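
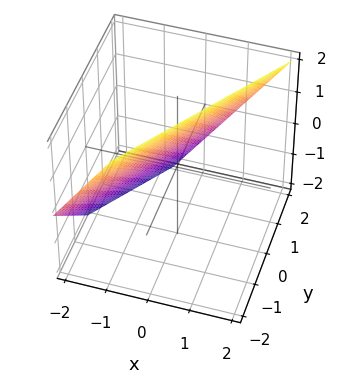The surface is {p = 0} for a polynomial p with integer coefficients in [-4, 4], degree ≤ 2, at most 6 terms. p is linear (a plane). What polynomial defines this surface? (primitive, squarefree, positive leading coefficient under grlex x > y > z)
First, deg p = 1. Every cross-section is a straight line — this is a plane.
Next, checking where it meets the axes: it crosses the z-axis at the gridline z = 1; it crosses the y-axis at the gridline y = 1.
Finally, solving for integer coefficients yields p as stated.

3*x - 2*y - 2*z + 2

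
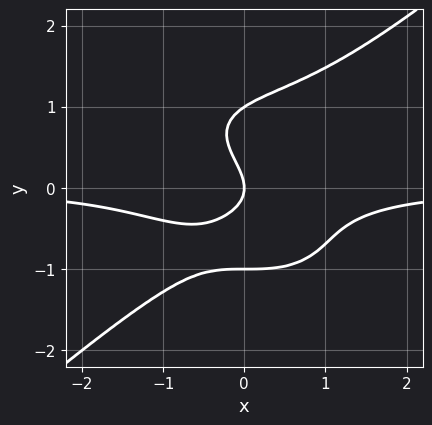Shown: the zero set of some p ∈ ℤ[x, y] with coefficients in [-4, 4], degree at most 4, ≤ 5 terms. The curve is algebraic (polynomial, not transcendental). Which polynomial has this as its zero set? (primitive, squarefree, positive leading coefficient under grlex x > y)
(a) deg p = 4.
(b) Against the integer gridlines: it meets the x-axis at x = 0 (among the integer gridlines); the y-axis gridline crossings are at y ∈ {-1, 0, 1}.
(c) Fitting integer coefficients to these (and the overall shape) gives p.

2*x^3*y - 3*y^4 + 2*x*y + 3*y^2 + 2*x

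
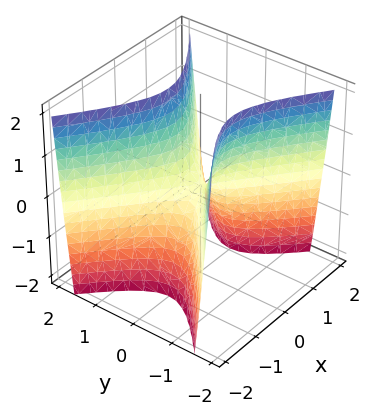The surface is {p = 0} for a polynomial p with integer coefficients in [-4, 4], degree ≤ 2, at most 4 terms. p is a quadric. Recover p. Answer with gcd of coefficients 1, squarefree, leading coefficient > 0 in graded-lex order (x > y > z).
(a) The degree is 2 — a hyperbolic paraboloid; a quadric.
(b) Symmetries: mirror symmetry x ↦ −x ⇒ only even powers of x; it's symmetric under y → −y, forcing even powers of y.
(c) Checking where it meets the axes: it meets the x-axis at x = 0 (among the integer gridlines); it crosses the y-axis at the gridline y = 0.
(d) The integer polynomial consistent with all of this is the stated p.

2*x^2 - 3*y^2 + z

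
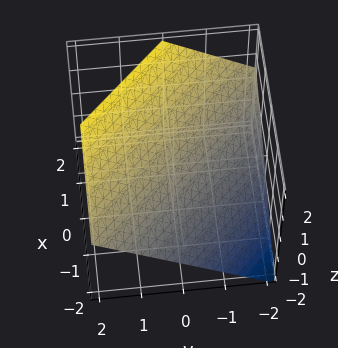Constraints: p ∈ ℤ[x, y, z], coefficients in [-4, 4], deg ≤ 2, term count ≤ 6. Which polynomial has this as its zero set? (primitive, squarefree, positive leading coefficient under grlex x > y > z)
2*x + 2*y - 3*z + 2

1. Degree: every cross-section is a straight line — this is a plane, so deg p = 1.
2. Reading off the gridlines: it meets the y-axis at y = -1 (among the integer gridlines); one x-axis crossing is at x = -1.
3. Fitting integer coefficients to these (and the overall shape) gives p.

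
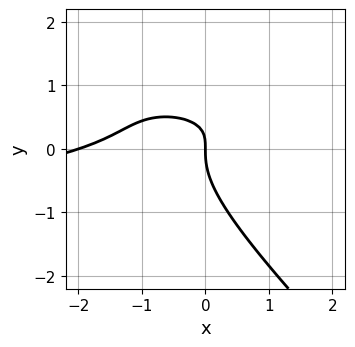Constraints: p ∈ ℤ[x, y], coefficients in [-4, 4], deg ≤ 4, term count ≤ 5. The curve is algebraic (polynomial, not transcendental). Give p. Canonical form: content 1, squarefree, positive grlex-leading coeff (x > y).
3*x*y^2 + 3*y^3 + x^2 - 3*x*y + 2*x

1. deg p = 3.
2. From the axis intercepts and sections: it meets the y-axis at y = 0 (among the integer gridlines); the x-axis gridline crossings are at x ∈ {-2, 0}.
3. Assembling these constraints gives the stated polynomial.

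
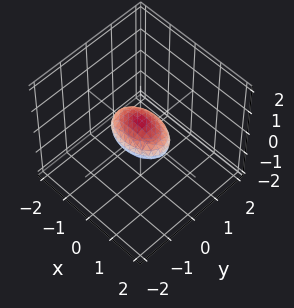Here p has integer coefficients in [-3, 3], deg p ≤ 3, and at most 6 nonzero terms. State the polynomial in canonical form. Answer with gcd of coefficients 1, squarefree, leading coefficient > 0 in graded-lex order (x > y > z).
x^2 + 2*y^2 + 3*z^2 - 1

1. The degree is 2 — bounded and convex; a quadric.
2. Symmetries: it's symmetric under y → −y, forcing even powers of y; the z ↦ −z reflection is a symmetry, so z appears only in even powers; the x ↦ −x reflection is a symmetry, so x appears only in even powers.
3. From the axis intercepts and sections: among the integer gridlines, it crosses the x-axis at x ∈ {-1, 1}.
4. Solving for integer coefficients yields p as stated.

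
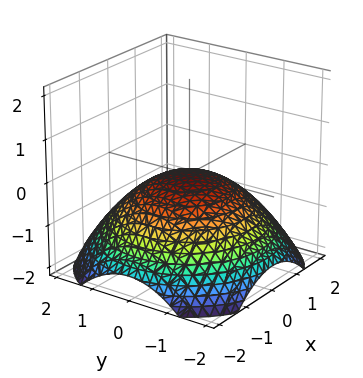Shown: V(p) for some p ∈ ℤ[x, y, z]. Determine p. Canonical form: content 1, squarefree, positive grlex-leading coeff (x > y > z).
x^2 + y^2 + 3*z

The degree is 2 — a paraboloid; a quadric.
Symmetries: rotational symmetry about the z-axis ⇒ p depends on x, y only through x² + y².
From the visible intercepts: it crosses the z-axis at the gridline z = 0; one y-axis crossing is at y = 0; it crosses the x-axis at the gridline x = 0; a circular section at z = -1 has radius between 1 and 2.
These observations pin down the coefficients.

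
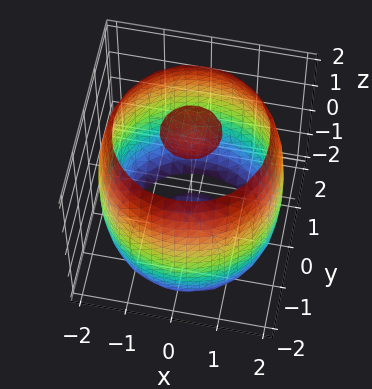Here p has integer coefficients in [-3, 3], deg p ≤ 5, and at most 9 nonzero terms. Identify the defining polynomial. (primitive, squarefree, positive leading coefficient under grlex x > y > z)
x^4 + 2*x^2*y^2 + y^4 - 3*x^2 - 3*y^2 + z^2 - 3

1. The picture has 3 separate pieces. Treating them together as one polynomial.
2. Degree: a generic line meets the surface in up to 4 points, so deg p = 4.
3. Symmetries: the surface is invariant under rotation about z: p = q(x² + y², z).
4. Against the integer gridlines: a circular section at z = 1 has radius between 1 and 2.
5. Solving for integer coefficients yields p as stated.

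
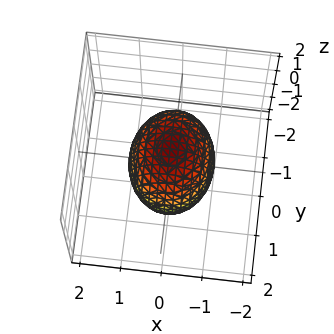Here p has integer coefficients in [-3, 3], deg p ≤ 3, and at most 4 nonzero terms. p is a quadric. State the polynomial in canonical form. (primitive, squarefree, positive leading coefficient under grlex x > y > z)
3*x^2 + 2*y^2 + 2*z^2 - 3

First, deg p = 2. Bounded and convex; a quadric.
Next, symmetries: mirror symmetry x ↦ −x ⇒ only even powers of x; mirror symmetry z ↦ −z ⇒ only even powers of z; the y ↦ −y reflection is a symmetry, so y appears only in even powers.
Then, checking where it meets the axes: among the integer gridlines, it crosses the x-axis at x ∈ {-1, 1}.
Finally, solving for integer coefficients yields p as stated.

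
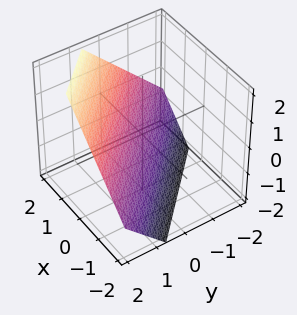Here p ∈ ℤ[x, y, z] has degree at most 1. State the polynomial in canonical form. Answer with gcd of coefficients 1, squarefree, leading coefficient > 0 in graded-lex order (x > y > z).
3*x + 3*y - 3*z - 2

First, deg p = 1.
Finally, matching integer coefficients to the picture gives p.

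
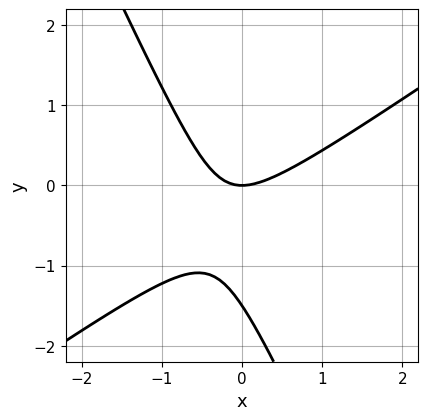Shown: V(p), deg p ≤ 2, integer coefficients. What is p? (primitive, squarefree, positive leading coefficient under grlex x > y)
3*x^2 - 3*x*y - 2*y^2 - 3*y

The degree is 2 — a generic line meets the curve in up to 2 points.
Checking where it meets the axes: one x-axis crossing is at x = 0; it meets the y-axis at y = 0 (among the integer gridlines).
Assembling these constraints gives the stated polynomial.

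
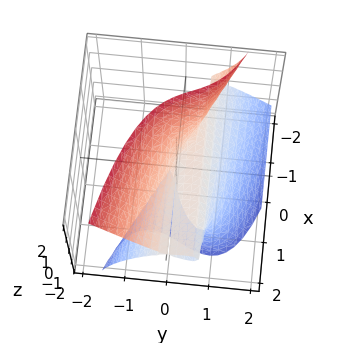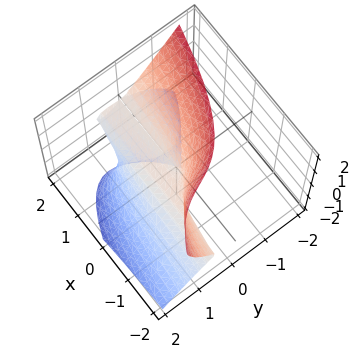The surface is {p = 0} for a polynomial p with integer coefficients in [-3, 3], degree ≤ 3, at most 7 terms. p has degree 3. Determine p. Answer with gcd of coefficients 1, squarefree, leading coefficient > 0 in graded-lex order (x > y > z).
(a) The degree is 3 — a generic line meets the surface in up to 3 points.
(b) Observable constraints: it crosses the y-axis at the gridline y = 0; one z-axis crossing is at z = 0.
(c) Putting this together gives p.

2*x*z^2 + 3*y^3 + z^3 - 2*y^2 + 2*y*z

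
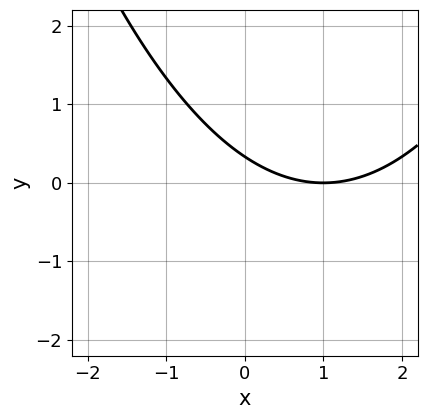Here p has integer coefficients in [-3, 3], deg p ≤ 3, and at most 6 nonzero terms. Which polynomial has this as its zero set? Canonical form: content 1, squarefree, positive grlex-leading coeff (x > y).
x^2 - 2*x - 3*y + 1

1. Degree: a generic line meets the curve in up to 2 points, so deg p = 2.
2. From the axis intercepts and sections: one x-axis crossing is at x = 1.
3. These observations pin down the coefficients.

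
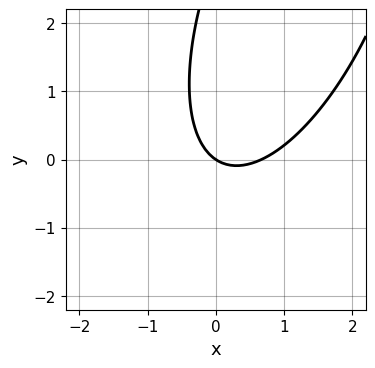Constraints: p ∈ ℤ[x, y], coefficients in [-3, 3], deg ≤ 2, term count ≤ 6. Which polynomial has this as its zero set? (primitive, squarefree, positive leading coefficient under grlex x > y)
Degree: the shape is more complex than any degree-1 curve, so deg p = 2.
Reading off the gridlines: it meets the x-axis at x = 0 (among the integer gridlines); it crosses the y-axis at the gridline y = 0.
Together with the visible shape, these determine p as stated.

3*x^2 - 2*x*y + y^2 - 2*x - 3*y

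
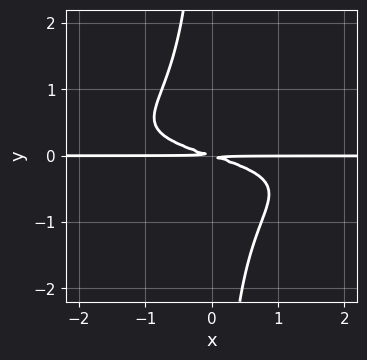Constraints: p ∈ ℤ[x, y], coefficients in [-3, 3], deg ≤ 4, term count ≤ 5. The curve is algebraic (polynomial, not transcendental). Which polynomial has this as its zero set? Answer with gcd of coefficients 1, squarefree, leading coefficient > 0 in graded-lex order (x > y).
3*x*y^3 + x*y + 3*y^2

The degree is 4 — the shape is more complex than any degree-3 curve.
Reading off the gridlines: every point of the x-axis in the box is on the curve.
Together with the visible shape, these determine p as stated.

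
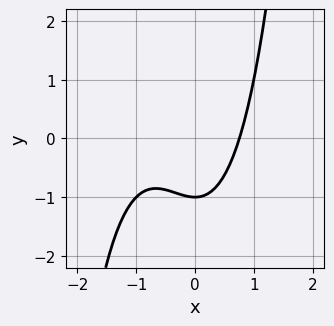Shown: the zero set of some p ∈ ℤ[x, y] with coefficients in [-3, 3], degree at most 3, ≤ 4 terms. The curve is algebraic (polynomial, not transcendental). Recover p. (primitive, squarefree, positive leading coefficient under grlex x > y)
x^3 + x^2 - y - 1

1. Degree: the shape is more complex than any degree-2 curve, so deg p = 3.
2. Reading off the gridlines: one y-axis crossing is at y = -1.
3. Matching integer coefficients to the picture gives p.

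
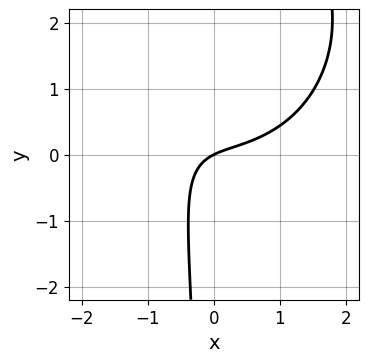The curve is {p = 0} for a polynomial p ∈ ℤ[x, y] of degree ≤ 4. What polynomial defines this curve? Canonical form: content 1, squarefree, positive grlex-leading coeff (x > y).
The degree is 3 — the shape is more complex than any degree-2 curve.
From the visible intercepts: it crosses the x-axis at the gridline x = 0; one y-axis crossing is at y = 0.
Matching integer coefficients to the picture gives p.

x^3 + x*y^2 - 3*x*y + x - 2*y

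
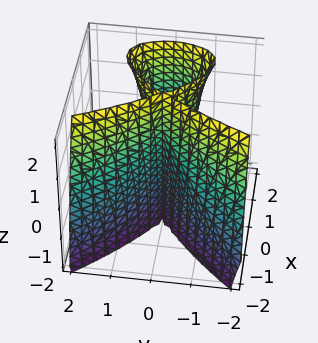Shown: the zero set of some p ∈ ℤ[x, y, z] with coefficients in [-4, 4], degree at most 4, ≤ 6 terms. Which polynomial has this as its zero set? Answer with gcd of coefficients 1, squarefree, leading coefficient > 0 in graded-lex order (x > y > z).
x^3 - y^2*z - 2*x^2 + 3*y^2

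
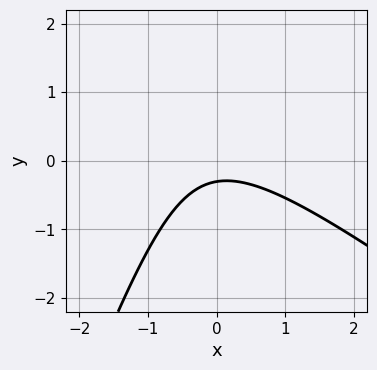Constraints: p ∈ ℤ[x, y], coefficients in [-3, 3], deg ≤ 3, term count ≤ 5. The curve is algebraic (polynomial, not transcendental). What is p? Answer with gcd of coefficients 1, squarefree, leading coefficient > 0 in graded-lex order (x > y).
deg p = 2. The shape is more complex than any degree-1 curve.
Against the integer gridlines: no x-intercept at any integer in the box.
Solving for integer coefficients yields p as stated.

2*x^2 + 2*x*y - y^2 + 3*y + 1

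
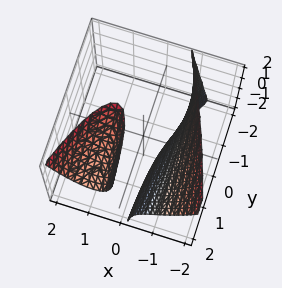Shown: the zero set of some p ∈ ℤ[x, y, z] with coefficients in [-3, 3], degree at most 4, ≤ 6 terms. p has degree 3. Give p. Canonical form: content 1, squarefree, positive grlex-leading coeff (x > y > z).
There are 2 components. They look like related sheets of one shape, so recover p as a whole.
deg p = 3. The shape is more complex than any degree-2 surface.
Against the integer gridlines: no z-intercept at any integer in the box; no y-intercept at any integer in the box.
Assembling these constraints gives the stated polynomial. Check: (-1, 0, 0) on the x-axis lies on the surface, and p(-1, 0, 0) = 0. ✓

3*x^3 - 2*x*y*z - 3*x*z + 3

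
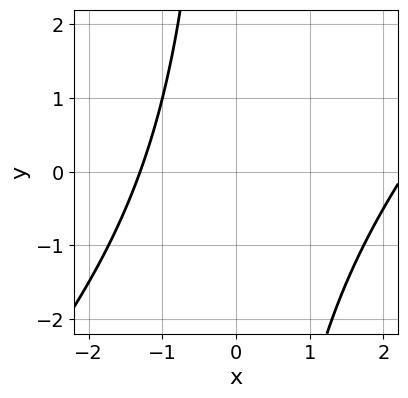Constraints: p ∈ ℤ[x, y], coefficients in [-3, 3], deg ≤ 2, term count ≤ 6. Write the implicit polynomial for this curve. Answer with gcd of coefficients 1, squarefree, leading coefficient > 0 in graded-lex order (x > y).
x^2 - x*y - x - 3

(a) deg p = 2.
(b) Reading off the gridlines: it misses every integer gridline on the y-axis.
(c) Assembling these constraints gives the stated polynomial.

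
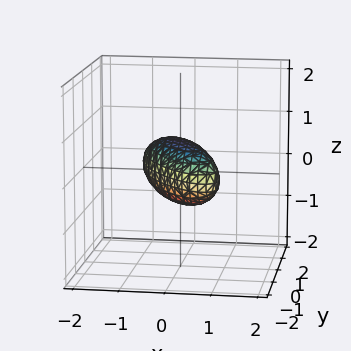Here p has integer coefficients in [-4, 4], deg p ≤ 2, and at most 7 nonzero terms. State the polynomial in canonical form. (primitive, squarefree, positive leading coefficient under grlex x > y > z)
1. Degree: a generic line meets the surface in up to 2 points, so deg p = 2.
2. Observable constraints: the y-axis gridline crossings are at y ∈ {-1, 1}.
3. Together with the visible shape, these determine p as stated.

2*x^2 + 2*x*y + y^2 + 2*z^2 - 1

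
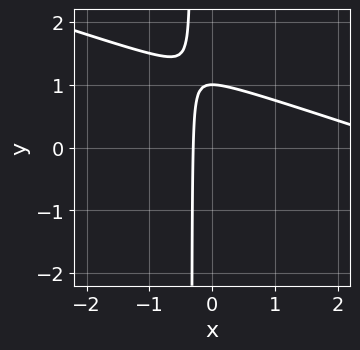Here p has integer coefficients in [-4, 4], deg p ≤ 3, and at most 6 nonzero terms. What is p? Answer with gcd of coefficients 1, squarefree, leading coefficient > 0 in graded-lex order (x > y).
First, the degree is 2 — no degree-1 curve has this shape.
Then, from the visible intercepts: it crosses the y-axis at the gridline y = 1.
Finally, matching integer coefficients to the picture gives p.

x^2 + 3*x*y - 3*x + y - 1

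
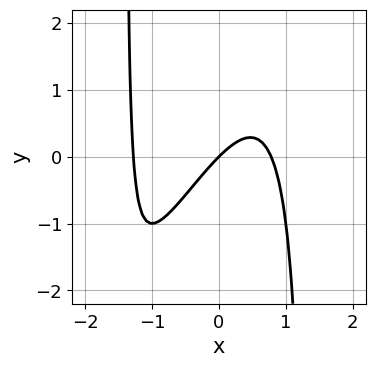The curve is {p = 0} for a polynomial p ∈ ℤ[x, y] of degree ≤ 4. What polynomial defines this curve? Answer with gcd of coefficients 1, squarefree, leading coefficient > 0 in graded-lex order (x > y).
The degree is 3 — a generic line meets the curve in up to 3 points.
Against the integer gridlines: one x-axis crossing is at x = 0; it crosses the y-axis at the gridline y = 0.
Assembling these constraints gives the stated polynomial.

2*x^3 - x^2*y + x^2 - 2*x + 2*y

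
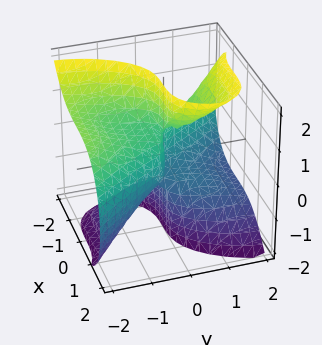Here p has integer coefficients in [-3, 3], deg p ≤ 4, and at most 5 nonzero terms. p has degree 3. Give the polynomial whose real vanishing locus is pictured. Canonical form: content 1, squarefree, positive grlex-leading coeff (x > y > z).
2*x^3 + y^3 + y^2*z - 2*y*z^2 + y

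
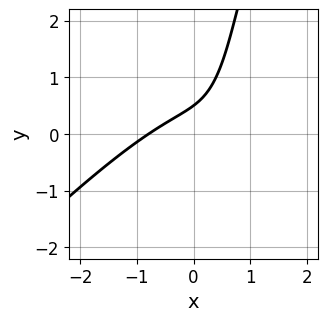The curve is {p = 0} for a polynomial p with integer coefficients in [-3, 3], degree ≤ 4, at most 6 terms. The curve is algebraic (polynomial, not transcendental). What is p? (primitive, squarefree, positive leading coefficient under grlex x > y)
2*x^3 - 2*x^2*y + 3*x*y - 2*y + 1

Degree: no degree-2 curve has this shape, so deg p = 3.
The integer polynomial consistent with all of this is the stated p.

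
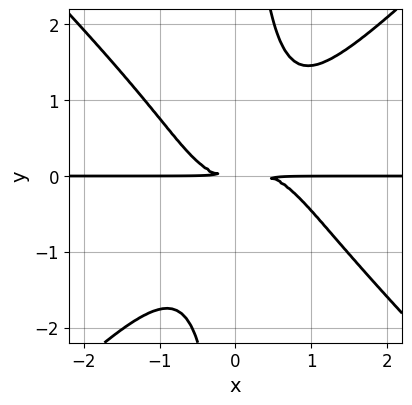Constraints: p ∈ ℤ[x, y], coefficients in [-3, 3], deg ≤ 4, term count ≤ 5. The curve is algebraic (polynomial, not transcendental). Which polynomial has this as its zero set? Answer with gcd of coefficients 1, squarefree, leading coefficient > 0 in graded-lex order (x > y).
3*x^3*y - 3*x*y^3 - x^2*y + 3*y^2

The degree is 4 — the shape is more complex than any degree-3 curve.
Reading off the gridlines: the visible x-axis segment lies entirely on the curve.
Putting this together gives p.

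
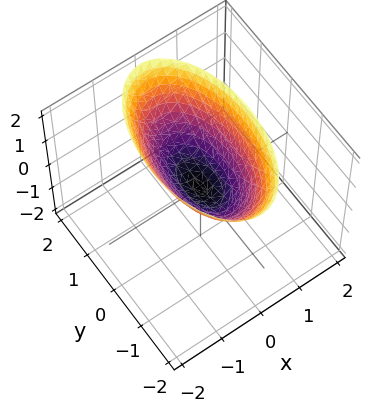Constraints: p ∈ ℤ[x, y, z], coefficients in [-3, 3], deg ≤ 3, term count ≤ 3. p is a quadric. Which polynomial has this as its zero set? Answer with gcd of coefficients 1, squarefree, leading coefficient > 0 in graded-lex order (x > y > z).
First, degree: a paraboloid; a quadric, so deg p = 2.
Then, symmetries: mirror symmetry x ↦ −x ⇒ only even powers of x; mirror symmetry y ↦ −y ⇒ only even powers of y.
Then, from the axis intercepts and sections: one y-axis crossing is at y = 0; it crosses the z-axis at the gridline z = 0; one x-axis crossing is at x = 0.
Finally, fitting integer coefficients to these (and the overall shape) gives p.

3*x^2 + y^2 - 2*z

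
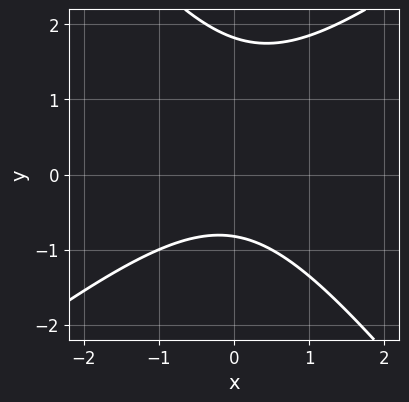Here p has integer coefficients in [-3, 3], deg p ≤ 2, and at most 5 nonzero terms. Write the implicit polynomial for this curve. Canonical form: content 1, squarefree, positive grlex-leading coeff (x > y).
First, the degree is 2 — no degree-1 curve has this shape.
Next, checking where it meets the axes: the curve avoids every integer x-axis point in the box.
Finally, solving for integer coefficients yields p as stated.

2*x^2 - x*y - 2*y^2 + 2*y + 3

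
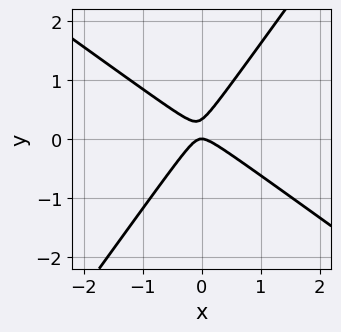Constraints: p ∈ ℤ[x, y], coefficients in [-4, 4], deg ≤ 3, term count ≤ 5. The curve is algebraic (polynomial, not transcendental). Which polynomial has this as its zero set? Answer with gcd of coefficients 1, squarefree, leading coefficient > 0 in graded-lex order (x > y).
3*x^2 + 2*x*y - 3*y^2 + y

1. deg p = 2. No degree-1 curve has this shape.
2. Observable constraints: it crosses the y-axis at the gridline y = 0; one x-axis crossing is at x = 0.
3. The integer polynomial consistent with all of this is the stated p.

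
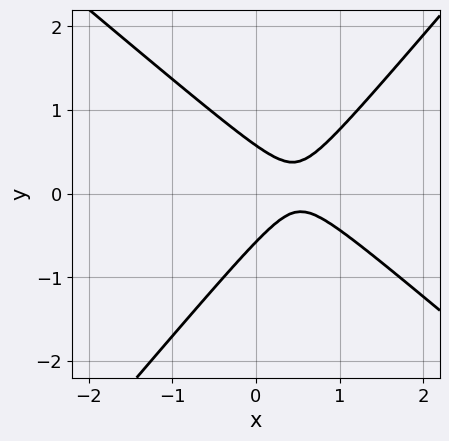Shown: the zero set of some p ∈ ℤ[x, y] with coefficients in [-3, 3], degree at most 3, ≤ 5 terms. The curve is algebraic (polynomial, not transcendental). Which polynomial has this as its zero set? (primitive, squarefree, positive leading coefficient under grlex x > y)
1. Degree: the shape is more complex than any degree-1 curve, so deg p = 2.
2. From the visible intercepts: no x-intercept at any integer in the box.
3. The integer polynomial consistent with all of this is the stated p.

3*x^2 + x*y - 3*y^2 - 3*x + 1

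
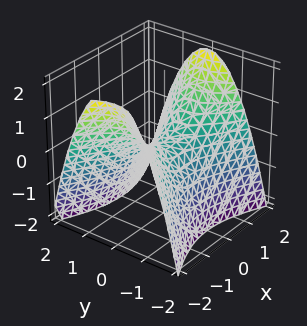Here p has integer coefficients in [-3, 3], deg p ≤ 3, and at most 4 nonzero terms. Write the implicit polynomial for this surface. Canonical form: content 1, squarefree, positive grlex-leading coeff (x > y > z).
x^2 - 2*y^2 - 2*z

First, the degree is 2 — a hyperbolic paraboloid; a quadric.
Next, symmetries: mirror symmetry y ↦ −y ⇒ only even powers of y; mirror symmetry x ↦ −x ⇒ only even powers of x.
Next, from the visible intercepts: it crosses the z-axis at the gridline z = 0; it meets the x-axis at x = 0 (among the integer gridlines); it crosses the y-axis at the gridline y = 0.
Finally, fitting integer coefficients to these (and the overall shape) gives p.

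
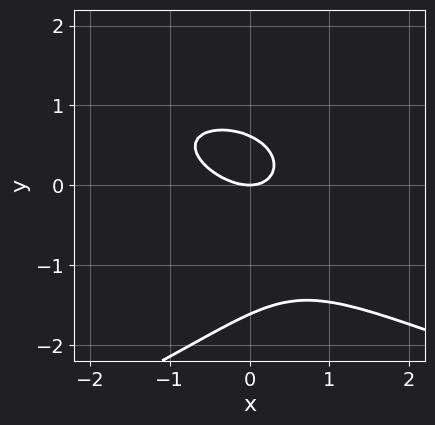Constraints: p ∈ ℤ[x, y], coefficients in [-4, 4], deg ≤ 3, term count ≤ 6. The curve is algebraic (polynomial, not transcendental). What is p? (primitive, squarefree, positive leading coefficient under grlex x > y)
1. deg p = 3.
2. Checking where it meets the axes: one y-axis crossing is at y = 0; it crosses the x-axis at the gridline x = 0.
3. Together with the visible shape, these determine p as stated.

y^3 + x^2 + x*y + y^2 - y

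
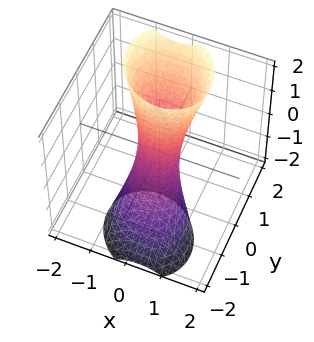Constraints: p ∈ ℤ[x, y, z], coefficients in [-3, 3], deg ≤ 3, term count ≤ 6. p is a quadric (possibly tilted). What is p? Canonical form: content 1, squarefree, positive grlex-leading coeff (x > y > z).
Degree: a generic line meets the surface in up to 2 points, so deg p = 2.
From the axis intercepts and sections: no z-intercept at any integer in the box.
These observations pin down the coefficients.

3*x^2 + x*y + 3*y^2 - 3*y*z - 1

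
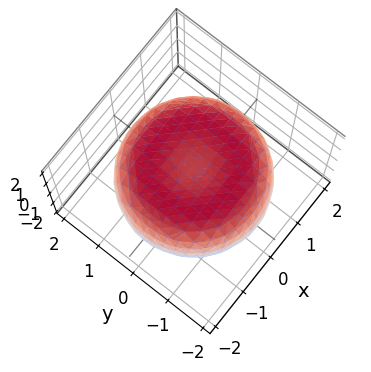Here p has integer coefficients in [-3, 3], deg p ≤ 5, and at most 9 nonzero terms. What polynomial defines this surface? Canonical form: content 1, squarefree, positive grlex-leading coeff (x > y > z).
First, the degree is 4 — no degree-3 surface has this shape.
Then, by symmetry, the surface is invariant under rotation about z: p = q(x² + y², z).
Then, observable constraints: a circular section at z = -1 has radius between 1 and 2; among the integer gridlines, it crosses the z-axis at z ∈ {-1, 1}.
Finally, putting this together gives p.

x^4 + 2*x^2*y^2 + y^4 - 2*x^2 - 2*y^2 + 3*z^2 - 3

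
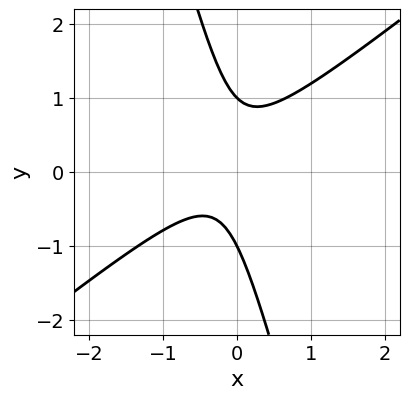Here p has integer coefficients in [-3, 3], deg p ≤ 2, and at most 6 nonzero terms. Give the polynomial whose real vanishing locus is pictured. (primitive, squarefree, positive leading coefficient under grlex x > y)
3*x^2 - 3*x*y - y^2 + x + 1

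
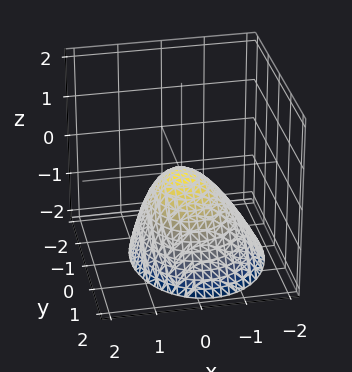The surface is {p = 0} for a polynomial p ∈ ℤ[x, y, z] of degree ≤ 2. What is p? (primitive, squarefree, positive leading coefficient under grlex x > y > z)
3*x^2 - x*z + 2*y^2 + 3*z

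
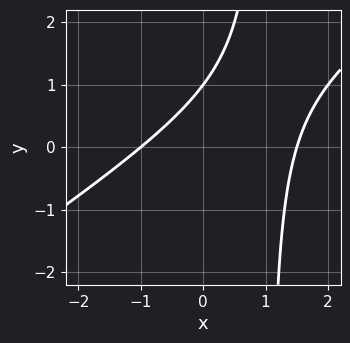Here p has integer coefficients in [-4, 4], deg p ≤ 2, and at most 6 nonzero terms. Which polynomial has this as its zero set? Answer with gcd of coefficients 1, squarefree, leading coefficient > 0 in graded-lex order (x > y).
2*x^2 - 3*x*y - x + 3*y - 3

1. deg p = 2. A generic line meets the curve in up to 2 points.
2. From the visible intercepts: it meets the x-axis at x = -1 (among the integer gridlines); it meets the y-axis at y = 1 (among the integer gridlines).
3. Fitting integer coefficients to these (and the overall shape) gives p.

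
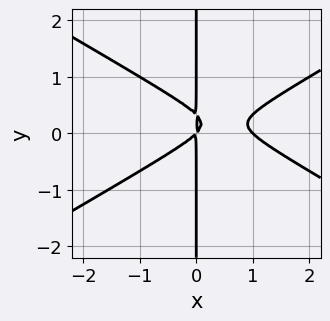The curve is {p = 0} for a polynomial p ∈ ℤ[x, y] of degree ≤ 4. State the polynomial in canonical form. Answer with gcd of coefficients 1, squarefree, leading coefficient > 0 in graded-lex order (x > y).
x^3 - 3*x*y^2 - x^2 + x*y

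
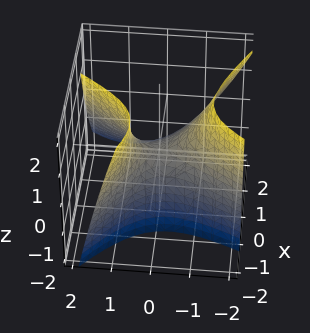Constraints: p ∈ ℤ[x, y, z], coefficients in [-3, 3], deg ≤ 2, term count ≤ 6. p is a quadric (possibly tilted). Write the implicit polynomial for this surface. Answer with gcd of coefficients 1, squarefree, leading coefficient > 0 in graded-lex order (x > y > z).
x^2 + x*y + x*z - y^2 + z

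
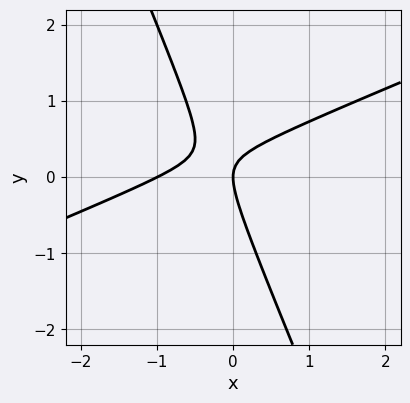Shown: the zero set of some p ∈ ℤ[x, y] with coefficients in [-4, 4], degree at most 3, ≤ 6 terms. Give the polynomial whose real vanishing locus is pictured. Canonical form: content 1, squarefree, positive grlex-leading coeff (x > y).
x^2 - 2*x*y - y^2 + x

deg p = 2. The shape is more complex than any degree-1 curve.
From the visible intercepts: the x-axis gridline crossings are at x ∈ {-1, 0}; it crosses the y-axis at the gridline y = 0.
The integer polynomial consistent with all of this is the stated p.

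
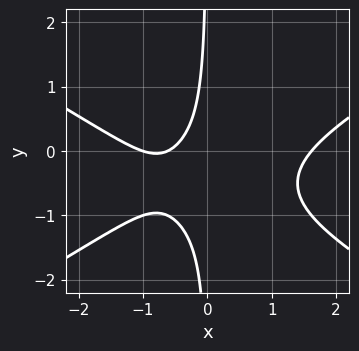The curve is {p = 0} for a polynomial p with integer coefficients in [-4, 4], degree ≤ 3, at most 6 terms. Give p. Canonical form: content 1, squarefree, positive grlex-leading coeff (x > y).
x^3 - 3*x*y^2 - 3*x*y - 2*x - 1

1. deg p = 3. A generic line meets the curve in up to 3 points.
2. From the axis intercepts and sections: it crosses the x-axis at the gridline x = -1; no y-intercept at any integer in the box.
3. The integer polynomial consistent with all of this is the stated p.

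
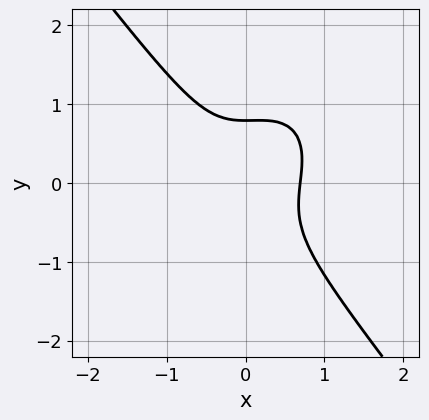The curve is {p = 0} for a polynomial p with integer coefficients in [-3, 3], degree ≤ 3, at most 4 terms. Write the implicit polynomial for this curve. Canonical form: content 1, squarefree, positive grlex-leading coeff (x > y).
3*x^3 - x^2*y + 2*y^3 - 1

(a) Degree: the shape is more complex than any degree-2 curve, so deg p = 3.
(b) Solving for integer coefficients yields p as stated.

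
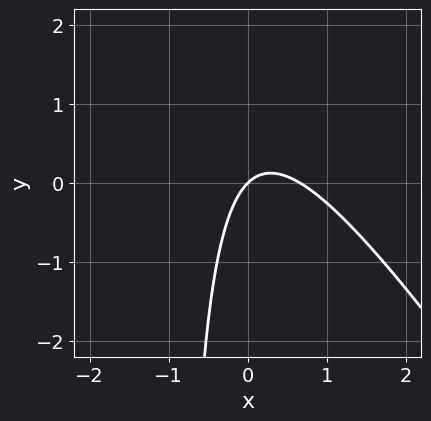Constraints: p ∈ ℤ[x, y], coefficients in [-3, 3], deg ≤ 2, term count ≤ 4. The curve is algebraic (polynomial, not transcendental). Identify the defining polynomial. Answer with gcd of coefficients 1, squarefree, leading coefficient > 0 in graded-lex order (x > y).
3*x^2 + 2*x*y - 2*x + 2*y

1. The degree is 2 — no degree-1 curve has this shape.
2. From the visible intercepts: it meets the y-axis at y = 0 (among the integer gridlines); one x-axis crossing is at x = 0.
3. Matching integer coefficients to the picture gives p.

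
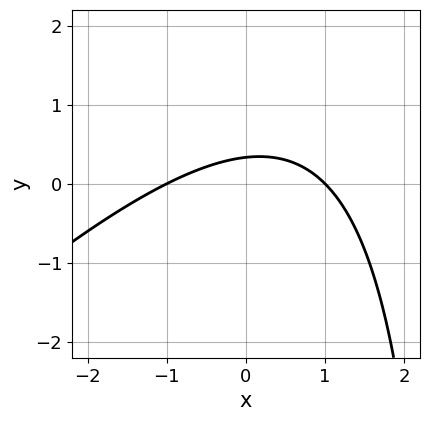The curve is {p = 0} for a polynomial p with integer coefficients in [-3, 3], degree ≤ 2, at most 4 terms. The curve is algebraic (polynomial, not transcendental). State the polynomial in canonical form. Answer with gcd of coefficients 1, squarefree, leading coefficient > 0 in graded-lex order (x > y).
The degree is 2 — the shape is more complex than any degree-1 curve.
Observable constraints: the x-axis gridline crossings are at x ∈ {-1, 1}.
Assembling these constraints gives the stated polynomial.

x^2 - x*y + 3*y - 1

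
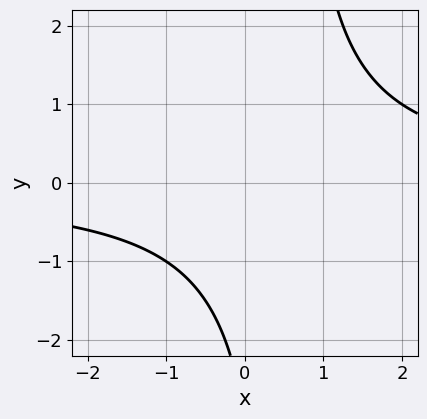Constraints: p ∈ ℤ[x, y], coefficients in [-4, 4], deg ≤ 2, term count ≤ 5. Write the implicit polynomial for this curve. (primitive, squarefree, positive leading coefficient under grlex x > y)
2*x*y - y - 3

The degree is 2 — a generic line meets the curve in up to 2 points.
Against the integer gridlines: the curve avoids every integer x-axis point in the box; no y-intercept at any integer in the box.
Matching integer coefficients to the picture gives p.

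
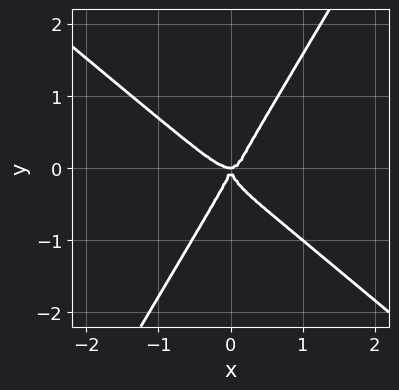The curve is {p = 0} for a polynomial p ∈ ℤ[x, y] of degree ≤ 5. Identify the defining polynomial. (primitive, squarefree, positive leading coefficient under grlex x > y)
3*x^4 + 3*x^3*y - y^4 - x^2*y

(a) deg p = 4.
(b) Checking where it meets the axes: one y-axis crossing is at y = 0; it crosses the x-axis at the gridline x = 0.
(c) Matching integer coefficients to the picture gives p.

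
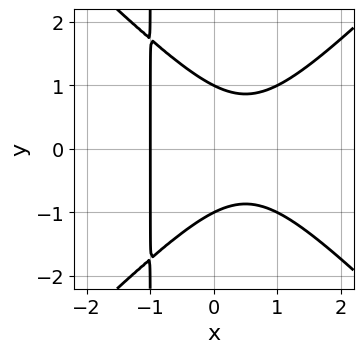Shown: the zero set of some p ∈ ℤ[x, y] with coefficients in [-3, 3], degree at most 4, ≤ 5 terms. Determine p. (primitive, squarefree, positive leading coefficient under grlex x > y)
First, the degree is 3 — no degree-2 curve has this shape.
Then, symmetries: the y ↦ −y reflection is a symmetry, so y appears only in even powers.
Next, from the visible intercepts: one x-axis crossing is at x = -1; among the integer gridlines, it crosses the y-axis at y ∈ {-1, 1}.
Finally, assembling these constraints gives the stated polynomial.

x^3 - x*y^2 - y^2 + 1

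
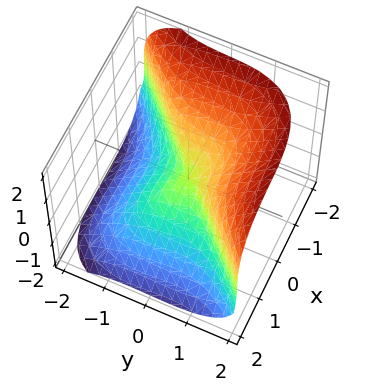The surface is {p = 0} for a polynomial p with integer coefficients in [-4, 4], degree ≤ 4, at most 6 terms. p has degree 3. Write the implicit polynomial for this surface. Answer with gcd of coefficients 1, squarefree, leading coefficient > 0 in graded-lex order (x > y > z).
First, the degree is 3 — no degree-2 surface has this shape.
Next, checking where it meets the axes: one x-axis crossing is at x = 0; it meets the z-axis at z = 0 (among the integer gridlines).
Finally, putting this together gives p.

3*x^3 - 3*y^3 + 3*z^3 + x*y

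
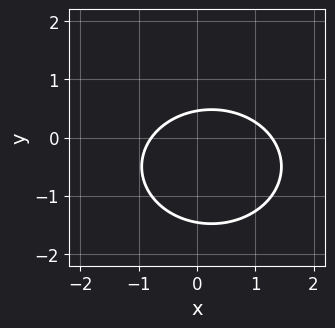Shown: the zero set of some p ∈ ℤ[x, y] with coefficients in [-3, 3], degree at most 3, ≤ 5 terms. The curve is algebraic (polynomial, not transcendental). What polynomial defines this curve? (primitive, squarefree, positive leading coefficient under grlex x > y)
2*x^2 + 3*y^2 - x + 3*y - 2

The degree is 2 — the shape is more complex than any degree-1 curve.
Matching integer coefficients to the picture gives p.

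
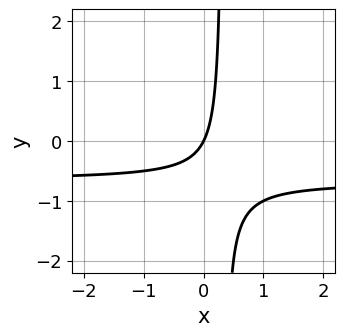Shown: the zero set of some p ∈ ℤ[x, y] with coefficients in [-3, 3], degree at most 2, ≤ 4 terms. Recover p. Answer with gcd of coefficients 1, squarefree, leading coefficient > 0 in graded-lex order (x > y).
(a) The degree is 2 — no degree-1 curve has this shape.
(b) From the visible intercepts: it meets the x-axis at x = 0 (among the integer gridlines); it crosses the y-axis at the gridline y = 0.
(c) Putting this together gives p.

3*x*y + 2*x - y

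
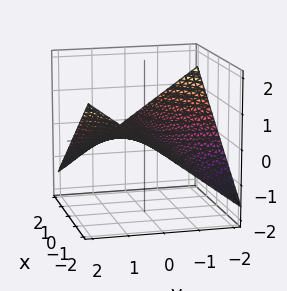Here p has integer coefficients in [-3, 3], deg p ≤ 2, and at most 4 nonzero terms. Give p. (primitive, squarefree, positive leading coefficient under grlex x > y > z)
1. The degree is 2 — a hyperbolic paraboloid; a quadric.
2. Reading off the gridlines: every point of the y-axis in the box is on the surface; it crosses the z-axis at the gridline z = 0; every point of the x-axis in the box is on the surface.
3. Matching integer coefficients to the picture gives p.

x*y + 3*z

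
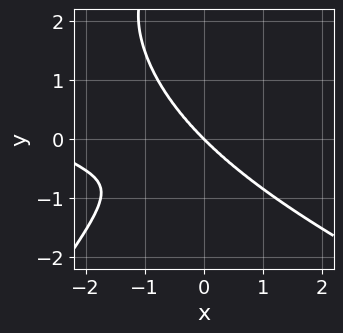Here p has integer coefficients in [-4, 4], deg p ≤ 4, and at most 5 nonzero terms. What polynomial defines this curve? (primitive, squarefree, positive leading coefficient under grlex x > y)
1. deg p = 4. A generic line meets the curve in up to 4 points.
2. Observable constraints: it crosses the y-axis at the gridline y = 0; it meets the x-axis at x = 0 (among the integer gridlines).
3. Assembling these constraints gives the stated polynomial.

x^4 + 2*x^3*y - y^4 + 3*x^3 + 3*y^3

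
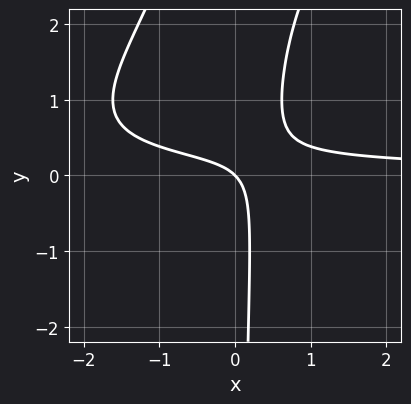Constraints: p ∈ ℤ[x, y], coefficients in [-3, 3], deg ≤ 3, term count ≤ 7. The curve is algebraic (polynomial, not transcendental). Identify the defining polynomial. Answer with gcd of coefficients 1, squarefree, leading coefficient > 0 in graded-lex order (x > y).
First, the degree is 3 — the shape is more complex than any degree-2 curve.
Next, from the axis intercepts and sections: it meets the x-axis at x = 0 (among the integer gridlines); it meets the y-axis at y = 0 (among the integer gridlines).
Finally, matching integer coefficients to the picture gives p.

x^2*y - x*y^2 + 3*x*y - x - y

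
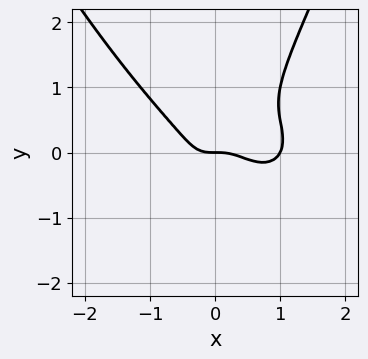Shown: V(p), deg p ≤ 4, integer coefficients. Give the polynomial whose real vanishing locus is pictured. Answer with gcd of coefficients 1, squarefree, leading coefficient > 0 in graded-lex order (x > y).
1. Degree: a generic line meets the curve in up to 4 points, so deg p = 4.
2. From the visible intercepts: it crosses the y-axis at the gridline y = 0; among the integer gridlines, it crosses the x-axis at x ∈ {0, 1}.
3. These observations pin down the coefficients.

2*x^4 - 2*x^3 + 3*x*y^2 - 2*y^3 - y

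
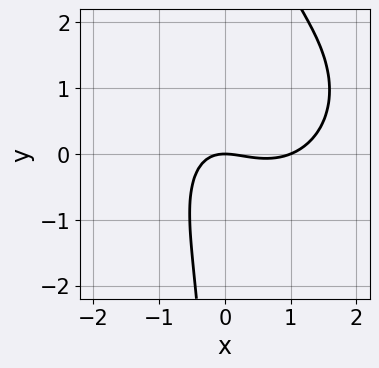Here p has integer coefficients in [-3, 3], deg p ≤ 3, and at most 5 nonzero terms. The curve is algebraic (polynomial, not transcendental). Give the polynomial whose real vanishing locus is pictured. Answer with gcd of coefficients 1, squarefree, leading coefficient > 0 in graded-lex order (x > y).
2*x^3 + 2*x*y^2 - 2*x^2 - 2*x*y - 3*y

1. deg p = 3.
2. Reading off the gridlines: among the integer gridlines, it crosses the x-axis at x ∈ {0, 1}; one y-axis crossing is at y = 0.
3. Together with the visible shape, these determine p as stated.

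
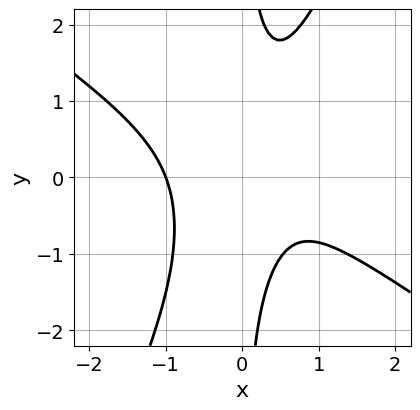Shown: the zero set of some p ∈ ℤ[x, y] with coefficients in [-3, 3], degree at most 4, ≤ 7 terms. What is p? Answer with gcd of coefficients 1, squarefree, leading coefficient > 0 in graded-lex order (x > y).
(a) The degree is 3 — a generic line meets the curve in up to 3 points.
(b) Checking where it meets the axes: it meets the x-axis at x = -1 (among the integer gridlines); it misses every integer gridline on the y-axis.
(c) Putting this together gives p.

3*x^3 + 3*x^2*y - 2*x*y^2 - x + 2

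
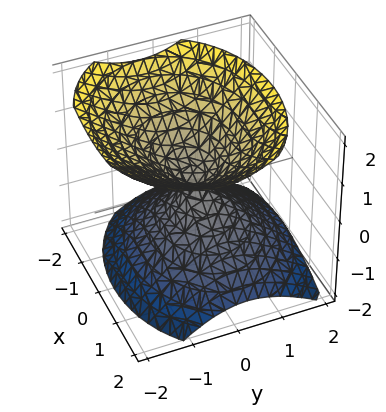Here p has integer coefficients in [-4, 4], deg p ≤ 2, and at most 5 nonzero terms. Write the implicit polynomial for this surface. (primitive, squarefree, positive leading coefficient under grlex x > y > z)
2*x^2 + 3*y^2 + y*z - 3*z^2

1. The picture has 2 separate pieces. Treating them together as one polynomial.
2. The degree is 2 — the shape is more complex than any degree-1 surface.
3. Observable constraints: it crosses the x-axis at the gridline x = 0; it crosses the y-axis at the gridline y = 0; it crosses the z-axis at the gridline z = 0.
4. Solving for integer coefficients yields p as stated.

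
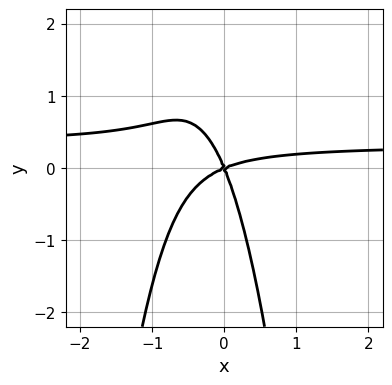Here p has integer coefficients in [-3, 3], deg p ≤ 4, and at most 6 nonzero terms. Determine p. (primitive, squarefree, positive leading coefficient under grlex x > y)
3*x^2*y - x^2 + 2*x*y + y^2

1. Degree: a generic line meets the curve in up to 3 points, so deg p = 3.
2. From the visible intercepts: it crosses the y-axis at the gridline y = 0; one x-axis crossing is at x = 0.
3. Assembling these constraints gives the stated polynomial.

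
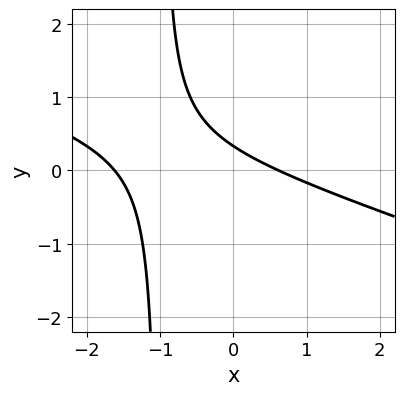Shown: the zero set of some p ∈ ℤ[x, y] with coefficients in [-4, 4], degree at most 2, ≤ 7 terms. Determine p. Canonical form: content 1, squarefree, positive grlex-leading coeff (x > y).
x^2 + 3*x*y + x + 3*y - 1

deg p = 2. A generic line meets the curve in up to 2 points.
Solving for integer coefficients yields p as stated.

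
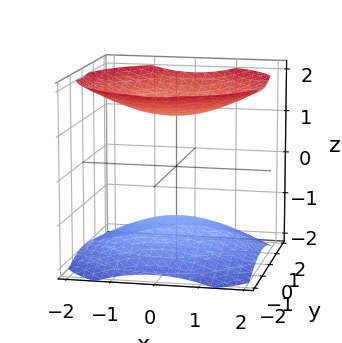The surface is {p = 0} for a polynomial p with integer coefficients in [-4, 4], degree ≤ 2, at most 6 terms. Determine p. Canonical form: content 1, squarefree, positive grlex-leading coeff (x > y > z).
x^2 + y^2 - 2*z^2 + 3

I count 2 distinct pieces. They look like related sheets of one shape, so recover p as a whole.
The degree is 2 — two separate bowl-shaped sheets opening away from each other; a quadric.
Symmetry: the surface is invariant under rotation about z: p = q(x² + y², z); mirror symmetry z ↦ −z ⇒ only even powers of z.
Checking where it meets the axes: the surface avoids every integer x-axis point in the box; the surface avoids every integer y-axis point in the box.
These observations pin down the coefficients.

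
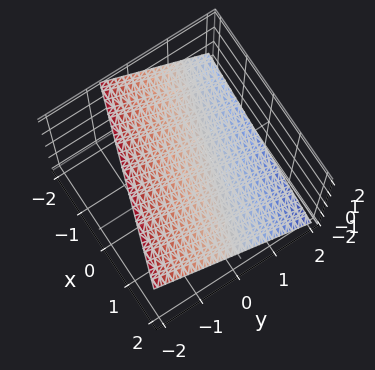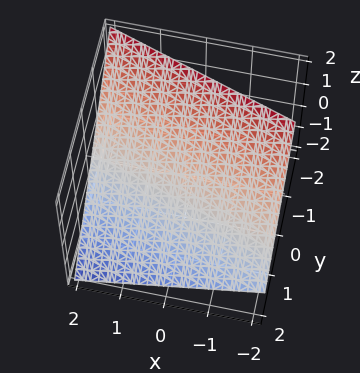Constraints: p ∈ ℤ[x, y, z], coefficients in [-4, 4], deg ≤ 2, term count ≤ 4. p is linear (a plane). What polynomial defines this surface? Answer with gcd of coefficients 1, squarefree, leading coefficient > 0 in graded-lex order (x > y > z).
x + 3*y + 3*z - 2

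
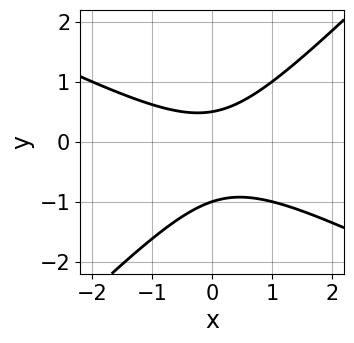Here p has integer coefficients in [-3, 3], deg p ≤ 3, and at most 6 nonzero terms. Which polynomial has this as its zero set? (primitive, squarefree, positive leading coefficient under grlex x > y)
The degree is 2 — the shape is more complex than any degree-1 curve.
Reading off the gridlines: the curve avoids every integer x-axis point in the box; one y-axis crossing is at y = -1.
Putting this together gives p.

x^2 + x*y - 2*y^2 - y + 1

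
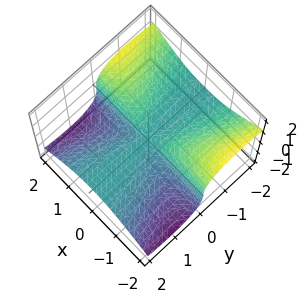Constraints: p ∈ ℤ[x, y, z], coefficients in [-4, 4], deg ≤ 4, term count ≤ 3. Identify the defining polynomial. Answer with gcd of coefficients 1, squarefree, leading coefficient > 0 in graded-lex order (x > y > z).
deg p = 3.
Observable constraints: the visible x-axis segment lies entirely on the surface; every point of the y-axis in the box is on the surface; it meets the z-axis at z = 0 (among the integer gridlines).
Assembling these constraints gives the stated polynomial.

2*x^2*y + 3*y^2*z + 2*z^3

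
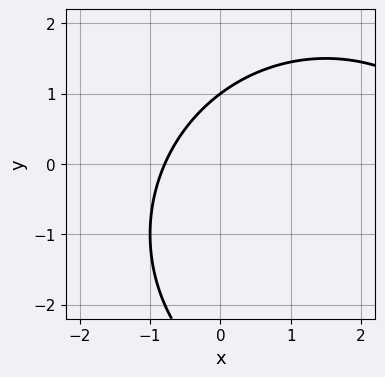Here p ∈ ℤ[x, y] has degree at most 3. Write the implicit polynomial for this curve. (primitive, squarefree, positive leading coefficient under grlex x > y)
(a) Degree: a generic line meets the curve in up to 2 points, so deg p = 2.
(b) From the axis intercepts and sections: one y-axis crossing is at y = 1.
(c) Matching integer coefficients to the picture gives p.

x^2 + y^2 - 3*x + 2*y - 3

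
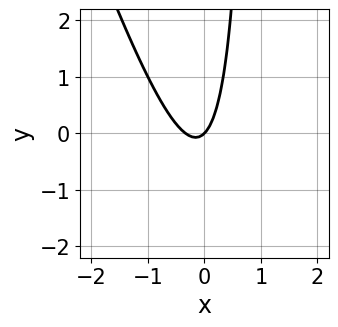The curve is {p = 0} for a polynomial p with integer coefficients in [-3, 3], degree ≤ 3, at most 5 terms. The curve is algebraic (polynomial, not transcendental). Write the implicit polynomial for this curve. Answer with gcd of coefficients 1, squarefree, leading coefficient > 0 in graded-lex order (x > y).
3*x^2 + x*y + x - y

deg p = 2. No degree-1 curve has this shape.
Against the integer gridlines: one y-axis crossing is at y = 0; it crosses the x-axis at the gridline x = 0.
Solving for integer coefficients yields p as stated.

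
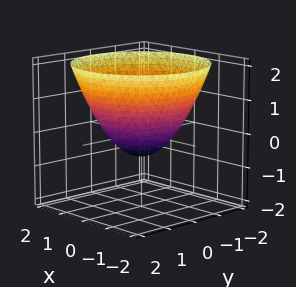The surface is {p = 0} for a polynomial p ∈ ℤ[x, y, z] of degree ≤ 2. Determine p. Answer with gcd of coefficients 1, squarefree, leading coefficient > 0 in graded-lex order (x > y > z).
The degree is 2 — no degree-1 surface has this shape.
Symmetries: rotational symmetry about the z-axis ⇒ p depends on x, y only through x² + y².
Against the integer gridlines: the x-axis gridline crossings are at x ∈ {-1, 1}; a circular section at z = 1 has radius between 1 and 2; among the integer gridlines, it crosses the y-axis at y ∈ {-1, 1}.
These observations pin down the coefficients.

2*x^2 + 2*y^2 - 3*z - 2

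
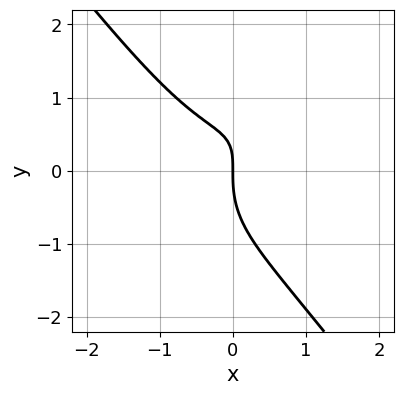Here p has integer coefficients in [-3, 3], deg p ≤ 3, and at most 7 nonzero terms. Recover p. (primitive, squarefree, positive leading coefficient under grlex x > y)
3*x^3 - x^2*y + 2*y^3 - 3*x*y + 3*x

1. Degree: a generic line meets the curve in up to 3 points, so deg p = 3.
2. From the visible intercepts: it crosses the x-axis at the gridline x = 0; it crosses the y-axis at the gridline y = 0.
3. Matching integer coefficients to the picture gives p.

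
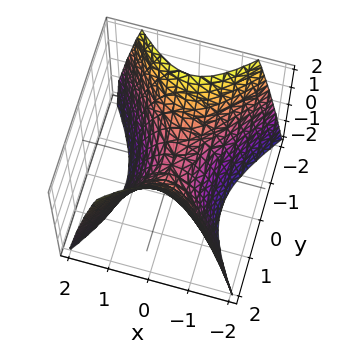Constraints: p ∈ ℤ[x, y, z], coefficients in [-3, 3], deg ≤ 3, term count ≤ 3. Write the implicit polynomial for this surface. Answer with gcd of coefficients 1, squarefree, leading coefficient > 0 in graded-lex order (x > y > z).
Degree: a saddle surface; a quadric, so deg p = 2.
Symmetries: the y ↦ −y reflection is a symmetry, so y appears only in even powers; it's symmetric under x → −x, forcing even powers of x.
Against the integer gridlines: it crosses the y-axis at the gridline y = 0; one x-axis crossing is at x = 0.
Together with the visible shape, these determine p as stated.

3*x^2 - 2*y^2 + 2*z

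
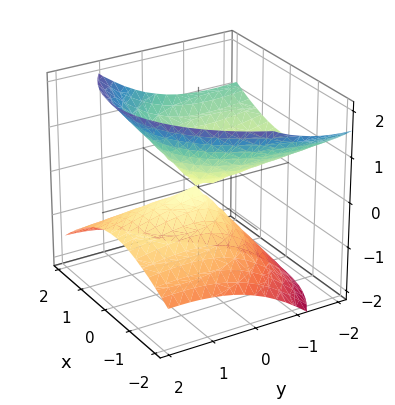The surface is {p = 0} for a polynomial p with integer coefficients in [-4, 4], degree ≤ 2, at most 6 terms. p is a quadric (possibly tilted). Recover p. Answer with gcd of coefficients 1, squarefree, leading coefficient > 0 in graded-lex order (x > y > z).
2*x^2 - x*z + y^2 + 3*y*z - 3*z^2

(a) I count 2 distinct pieces. They look like related sheets of one shape, so recover p as a whole.
(b) Degree: no degree-1 surface has this shape, so deg p = 2.
(c) From the visible intercepts: it crosses the y-axis at the gridline y = 0; it meets the z-axis at z = 0 (among the integer gridlines); one x-axis crossing is at x = 0.
(d) The integer polynomial consistent with all of this is the stated p.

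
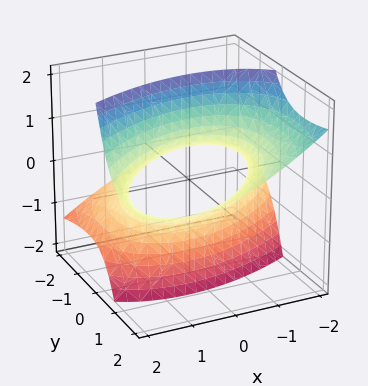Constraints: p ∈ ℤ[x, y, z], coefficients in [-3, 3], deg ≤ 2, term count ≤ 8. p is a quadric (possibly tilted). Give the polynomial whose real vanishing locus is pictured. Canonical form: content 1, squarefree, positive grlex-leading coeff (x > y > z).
x^2 - x*y + y^2 - 3*y*z - z^2 - 2

1. The degree is 2 — no degree-1 surface has this shape.
2. From the axis intercepts and sections: the surface avoids every integer z-axis point in the box.
3. Fitting integer coefficients to these (and the overall shape) gives p.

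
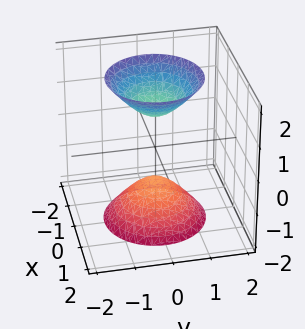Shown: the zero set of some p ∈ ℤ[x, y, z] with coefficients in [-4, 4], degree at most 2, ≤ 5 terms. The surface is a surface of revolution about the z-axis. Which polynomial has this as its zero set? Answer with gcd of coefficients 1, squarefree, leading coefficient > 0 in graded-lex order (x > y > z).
2*x^2 + 2*y^2 - z^2 + 1

First, I count 2 distinct pieces. Treating them together as one polynomial.
Then, degree: the shape is more complex than any degree-1 surface, so deg p = 2.
Next, symmetries: rotational symmetry about the z-axis ⇒ p depends on x, y only through x² + y².
Next, reading off the gridlines: among the integer gridlines, it crosses the z-axis at z ∈ {-1, 1}; the surface avoids every integer x-axis point in the box.
Finally, the integer polynomial consistent with all of this is the stated p.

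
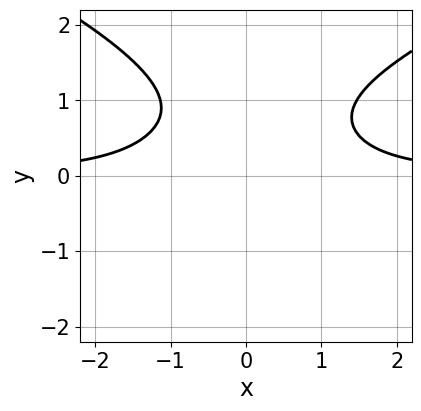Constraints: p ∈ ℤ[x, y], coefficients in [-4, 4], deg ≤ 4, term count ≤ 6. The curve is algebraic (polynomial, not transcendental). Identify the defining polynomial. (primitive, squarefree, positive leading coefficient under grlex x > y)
2*y^4 - 3*x^2*y + x*y^2 + 3

First, the degree is 4 — the shape is more complex than any degree-3 curve.
Then, observable constraints: the curve avoids every integer y-axis point in the box; no x-intercept at any integer in the box.
Finally, assembling these constraints gives the stated polynomial.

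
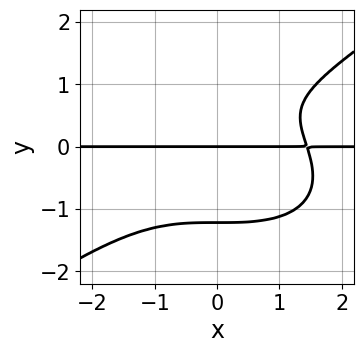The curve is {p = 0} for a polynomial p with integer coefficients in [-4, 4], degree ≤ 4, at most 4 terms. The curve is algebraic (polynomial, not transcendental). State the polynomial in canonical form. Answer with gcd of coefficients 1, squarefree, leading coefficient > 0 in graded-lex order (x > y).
x^3*y - 3*y^4 + 2*y^2 - 3*y

(a) deg p = 4. The shape is more complex than any degree-3 curve.
(b) Checking where it meets the axes: it meets the y-axis at y = 0 (among the integer gridlines); the visible x-axis segment lies entirely on the curve.
(c) Together with the visible shape, these determine p as stated.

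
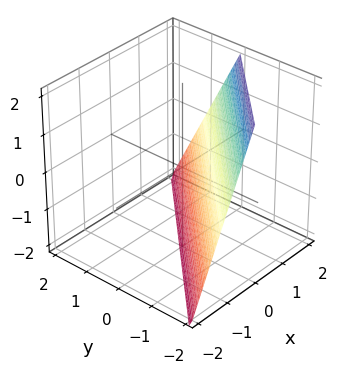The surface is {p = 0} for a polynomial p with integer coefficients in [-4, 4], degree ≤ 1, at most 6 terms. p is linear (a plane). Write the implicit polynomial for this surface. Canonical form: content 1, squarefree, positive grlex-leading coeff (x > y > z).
2*x - 2*y - z - 2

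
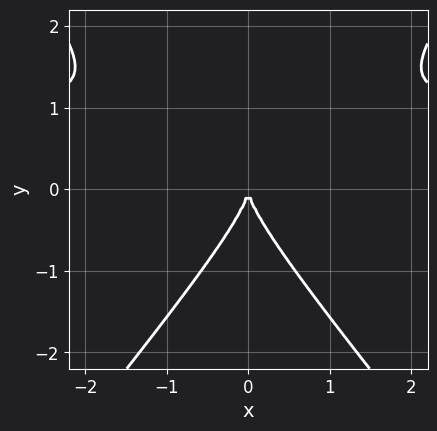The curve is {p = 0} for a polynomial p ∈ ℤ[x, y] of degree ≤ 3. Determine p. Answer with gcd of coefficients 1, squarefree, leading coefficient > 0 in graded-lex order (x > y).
3*x^2*y - 2*y^3 - 3*x^2

deg p = 3. The shape is more complex than any degree-2 curve.
Symmetries: the x ↦ −x reflection is a symmetry, so x appears only in even powers.
From the visible intercepts: it meets the x-axis at x = 0 (among the integer gridlines); one y-axis crossing is at y = 0.
Solving for integer coefficients yields p as stated.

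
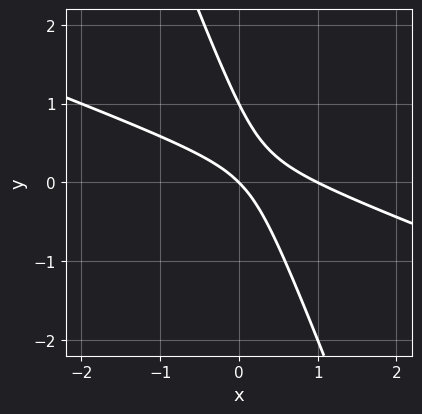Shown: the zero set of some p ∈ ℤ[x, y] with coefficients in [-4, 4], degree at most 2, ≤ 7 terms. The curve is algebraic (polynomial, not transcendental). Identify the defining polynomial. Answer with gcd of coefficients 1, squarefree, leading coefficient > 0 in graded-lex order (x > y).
x^2 + 3*x*y + y^2 - x - y

1. The degree is 2 — the shape is more complex than any degree-1 curve.
2. Checking where it meets the axes: among the integer gridlines, it crosses the x-axis at x ∈ {0, 1}; among the integer gridlines, it crosses the y-axis at y ∈ {0, 1}.
3. Assembling these constraints gives the stated polynomial.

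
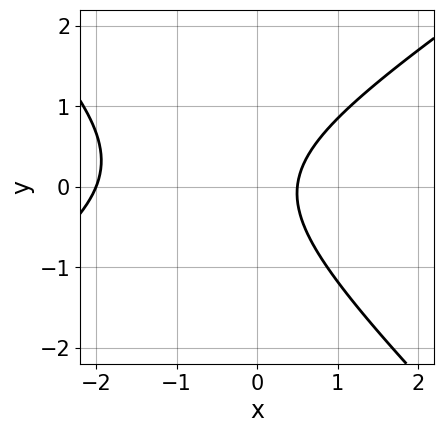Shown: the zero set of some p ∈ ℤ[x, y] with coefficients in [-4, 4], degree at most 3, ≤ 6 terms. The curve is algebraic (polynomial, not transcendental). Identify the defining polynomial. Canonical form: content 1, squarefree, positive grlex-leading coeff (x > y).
(a) deg p = 2.
(b) From the visible intercepts: one x-axis crossing is at x = -2; the curve avoids every integer y-axis point in the box.
(c) Together with the visible shape, these determine p as stated.

2*x^2 - x*y - 3*y^2 + 3*x - 2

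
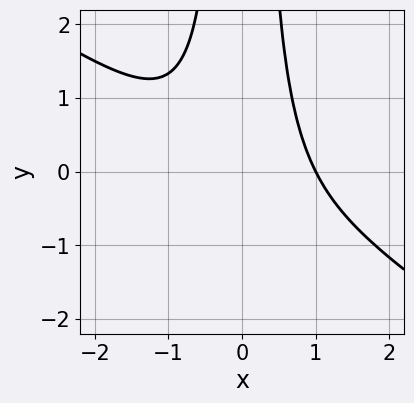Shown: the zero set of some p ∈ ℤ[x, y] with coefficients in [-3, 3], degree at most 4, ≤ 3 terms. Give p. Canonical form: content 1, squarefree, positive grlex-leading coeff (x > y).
2*x^3 + 3*x^2*y - 2

deg p = 3. No degree-2 curve has this shape.
Reading off the gridlines: it meets the x-axis at x = 1 (among the integer gridlines); the curve avoids every integer y-axis point in the box.
These observations pin down the coefficients.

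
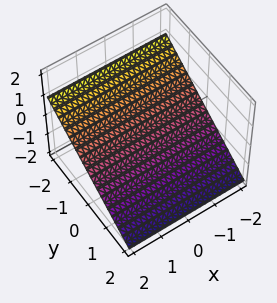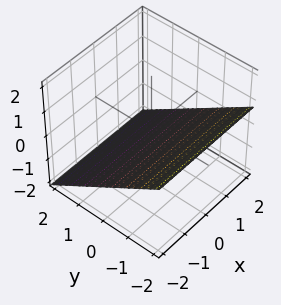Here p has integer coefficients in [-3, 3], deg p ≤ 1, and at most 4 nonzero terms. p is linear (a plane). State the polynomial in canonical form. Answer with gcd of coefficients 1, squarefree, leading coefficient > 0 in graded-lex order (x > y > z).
1. Degree: the surface is flat (a plane), so deg p = 1.
2. Reading off the gridlines: one y-axis crossing is at y = -1; no x-intercept at any integer in the box.
3. Matching integer coefficients to the picture gives p.

2*y + 3*z + 2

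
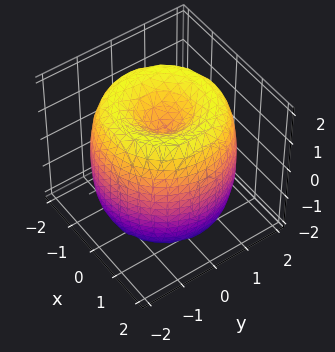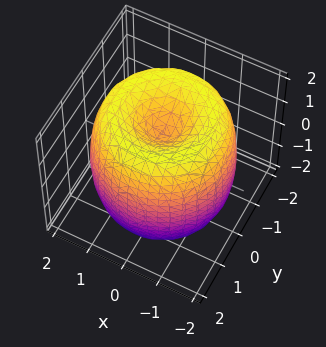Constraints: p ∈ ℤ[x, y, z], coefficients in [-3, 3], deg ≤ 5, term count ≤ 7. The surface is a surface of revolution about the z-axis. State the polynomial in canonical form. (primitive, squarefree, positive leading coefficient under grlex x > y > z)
The degree is 4 — no degree-3 surface has this shape.
By symmetry, every cross-section ⟂ z is a circle, so x, y appear only via x² + y².
Observable constraints: the z-axis gridline crossings are at z ∈ {-1, 1}; a circular section at z = -1 has radius between 1 and 2.
The integer polynomial consistent with all of this is the stated p.

x^4 + 2*x^2*y^2 + y^4 - 3*x^2 - 3*y^2 + z^2 - 1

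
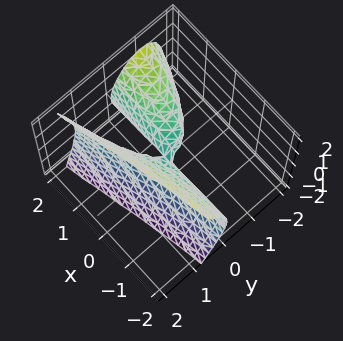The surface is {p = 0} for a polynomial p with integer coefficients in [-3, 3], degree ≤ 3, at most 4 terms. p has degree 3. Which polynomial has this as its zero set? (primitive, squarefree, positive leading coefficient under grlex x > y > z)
deg p = 3.
From the visible intercepts: it meets the z-axis at z = 0 (among the integer gridlines); every point of the x-axis in the box is on the surface; one y-axis crossing is at y = 0.
Matching integer coefficients to the picture gives p.

2*y^3 - 2*x*y + y^2 - z^2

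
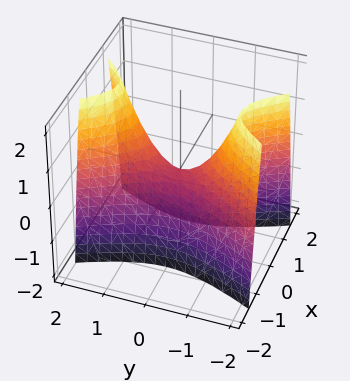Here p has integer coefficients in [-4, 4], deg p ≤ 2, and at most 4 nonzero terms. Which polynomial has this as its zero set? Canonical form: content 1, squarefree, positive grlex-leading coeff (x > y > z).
3*x^2 - y^2 + z

deg p = 2.
Symmetries: the y ↦ −y reflection is a symmetry, so y appears only in even powers; it's symmetric under x → −x, forcing even powers of x.
Checking where it meets the axes: it crosses the x-axis at the gridline x = 0; one z-axis crossing is at z = 0; one y-axis crossing is at y = 0.
Putting this together gives p.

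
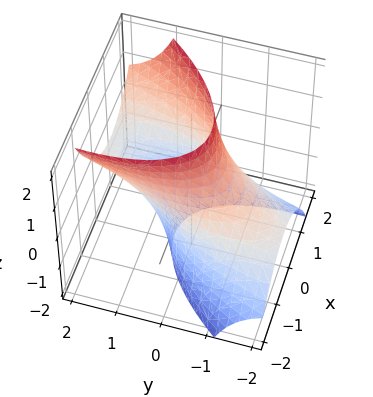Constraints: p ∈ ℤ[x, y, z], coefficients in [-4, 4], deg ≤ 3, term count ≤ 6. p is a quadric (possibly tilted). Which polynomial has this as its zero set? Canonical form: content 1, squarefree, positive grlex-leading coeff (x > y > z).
3*x^2 - 2*x*y + y^2 - 3*y*z - 3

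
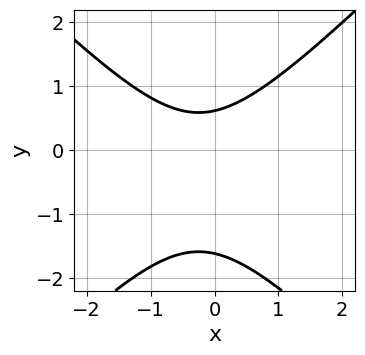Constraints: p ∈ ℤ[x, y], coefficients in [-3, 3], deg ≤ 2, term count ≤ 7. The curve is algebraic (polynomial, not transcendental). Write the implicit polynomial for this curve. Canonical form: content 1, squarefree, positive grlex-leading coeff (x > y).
2*x^2 - 2*y^2 + x - 2*y + 2

(a) deg p = 2. A generic line meets the curve in up to 2 points.
(b) Reading off the gridlines: it misses every integer gridline on the x-axis.
(c) Assembling these constraints gives the stated polynomial.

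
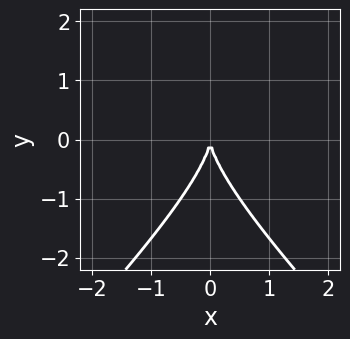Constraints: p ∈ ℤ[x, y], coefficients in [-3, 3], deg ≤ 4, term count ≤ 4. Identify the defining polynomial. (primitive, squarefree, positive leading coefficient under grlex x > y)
x^2*y - y^3 - 3*x^2

deg p = 3. No degree-2 curve has this shape.
Symmetries: mirror symmetry x ↦ −x ⇒ only even powers of x.
Against the integer gridlines: it crosses the x-axis at the gridline x = 0; it meets the y-axis at y = 0 (among the integer gridlines).
Assembling these constraints gives the stated polynomial.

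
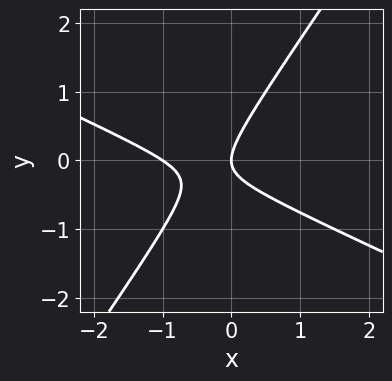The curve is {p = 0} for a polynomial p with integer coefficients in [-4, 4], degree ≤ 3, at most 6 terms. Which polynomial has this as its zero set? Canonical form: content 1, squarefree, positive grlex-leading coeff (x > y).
2*x^2 + 3*x*y - 3*y^2 + 2*x

Degree: a generic line meets the curve in up to 2 points, so deg p = 2.
Checking where it meets the axes: it crosses the y-axis at the gridline y = 0; among the integer gridlines, it crosses the x-axis at x ∈ {-1, 0}.
The integer polynomial consistent with all of this is the stated p.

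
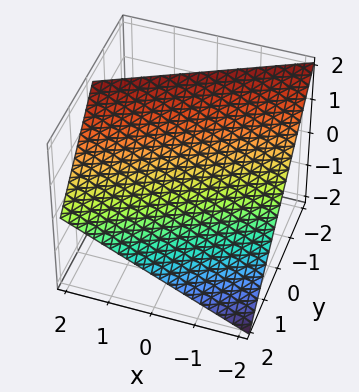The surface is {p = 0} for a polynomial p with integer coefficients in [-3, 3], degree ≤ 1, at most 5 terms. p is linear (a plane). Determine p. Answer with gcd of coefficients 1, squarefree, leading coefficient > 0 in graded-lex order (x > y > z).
(a) Degree: the surface is flat (a plane), so deg p = 1.
(b) Reading off the gridlines: one x-axis crossing is at x = -2; one y-axis crossing is at y = 1; it crosses the z-axis at the gridline z = 1.
(c) Together with the visible shape, these determine p as stated.

x - 2*y - 2*z + 2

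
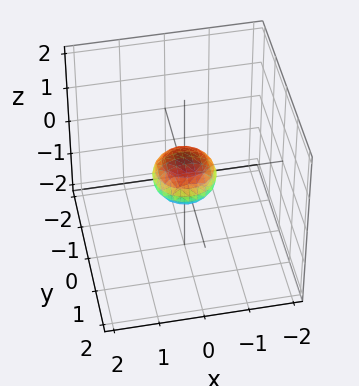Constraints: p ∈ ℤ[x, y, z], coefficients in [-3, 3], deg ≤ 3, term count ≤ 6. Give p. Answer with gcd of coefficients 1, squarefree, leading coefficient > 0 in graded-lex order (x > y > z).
2*x^2 + 2*y^2 + 3*z^2 - 1

1. deg p = 2. Bounded and convex; a quadric.
2. Symmetries: the z ↦ −z reflection is a symmetry, so z appears only in even powers; the z-axis is an axis of rotation, so x and y enter only as x² + y².
3. Observable constraints: a circular section at z = 0 has radius between 0 and 1.
4. Putting this together gives p.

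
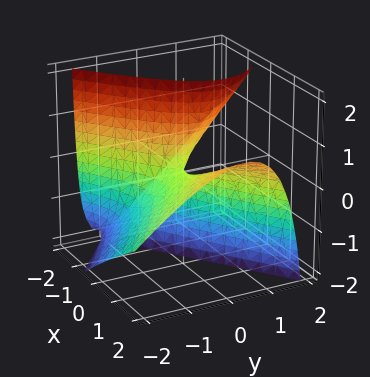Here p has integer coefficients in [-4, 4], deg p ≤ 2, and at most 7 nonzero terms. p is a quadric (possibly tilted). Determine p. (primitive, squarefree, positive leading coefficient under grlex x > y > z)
(a) The degree is 2 — no degree-1 surface has this shape.
(b) Reading off the gridlines: one y-axis crossing is at y = 0; one x-axis crossing is at x = 0; it meets the z-axis at z = 0 (among the integer gridlines).
(c) The integer polynomial consistent with all of this is the stated p.

x^2 - 2*x*z - 2*y^2 + 2*y*z - z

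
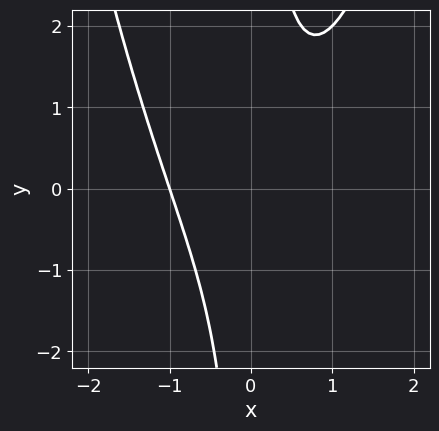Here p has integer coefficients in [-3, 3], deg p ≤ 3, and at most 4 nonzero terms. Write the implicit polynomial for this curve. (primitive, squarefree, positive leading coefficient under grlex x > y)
x^3 - x*y + 1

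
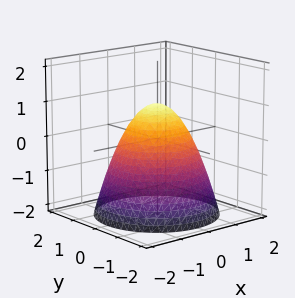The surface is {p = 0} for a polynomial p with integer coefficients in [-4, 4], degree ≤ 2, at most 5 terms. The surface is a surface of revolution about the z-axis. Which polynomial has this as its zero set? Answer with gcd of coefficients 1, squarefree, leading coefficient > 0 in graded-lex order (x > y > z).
1. deg p = 2.
2. Symmetry: the z-axis is an axis of rotation, so x and y enter only as x² + y².
3. Against the integer gridlines: one z-axis crossing is at z = 1; among the integer gridlines, it crosses the x-axis at x ∈ {-1, 1}.
4. Assembling these constraints gives the stated polynomial.

x^2 + y^2 + z - 1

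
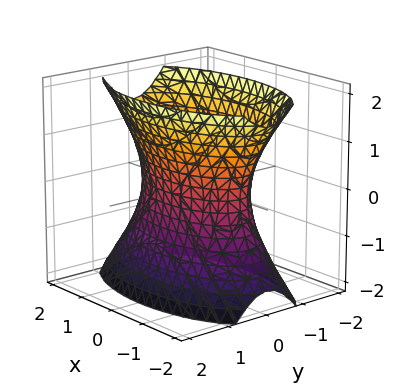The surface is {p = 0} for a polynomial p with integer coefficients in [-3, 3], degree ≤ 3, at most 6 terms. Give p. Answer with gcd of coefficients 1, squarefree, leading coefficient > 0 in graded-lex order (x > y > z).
(a) The degree is 2 — an hourglass — one-sheet hyperboloid; a quadric.
(b) Symmetries: it's symmetric under y → −y, forcing even powers of y; it's symmetric under x → −x, forcing even powers of x; it's symmetric under z → −z, forcing even powers of z.
(c) Against the integer gridlines: no z-intercept at any integer in the box.
(d) Putting this together gives p.

x^2 + 3*y^2 - z^2 - 2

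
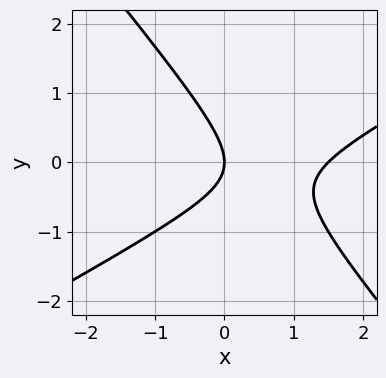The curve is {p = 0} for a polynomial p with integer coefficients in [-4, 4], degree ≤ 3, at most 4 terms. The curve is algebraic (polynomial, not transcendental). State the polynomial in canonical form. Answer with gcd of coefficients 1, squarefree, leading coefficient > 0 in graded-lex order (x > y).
2*x^2 - 2*x*y - 3*y^2 - 3*x

1. Degree: no degree-1 curve has this shape, so deg p = 2.
2. Checking where it meets the axes: it crosses the x-axis at the gridline x = 0; it crosses the y-axis at the gridline y = 0.
3. Matching integer coefficients to the picture gives p.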